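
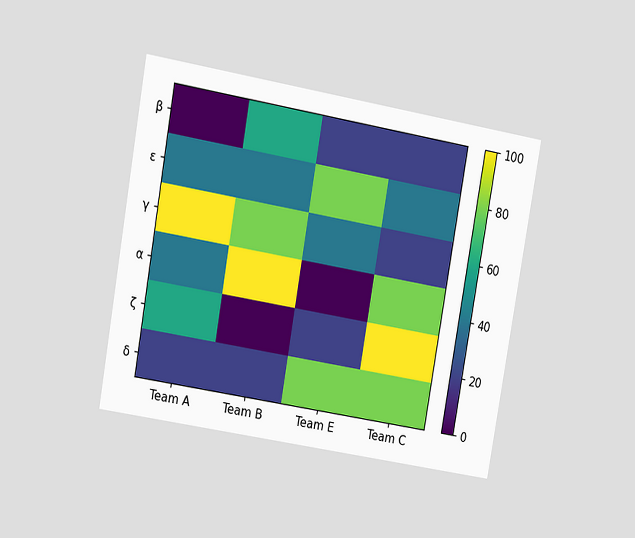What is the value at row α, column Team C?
The chart is tilted about 10° clockwise and viewed at a slight angle. Matching cell (α, Team C) against the colorbar gives 80.

80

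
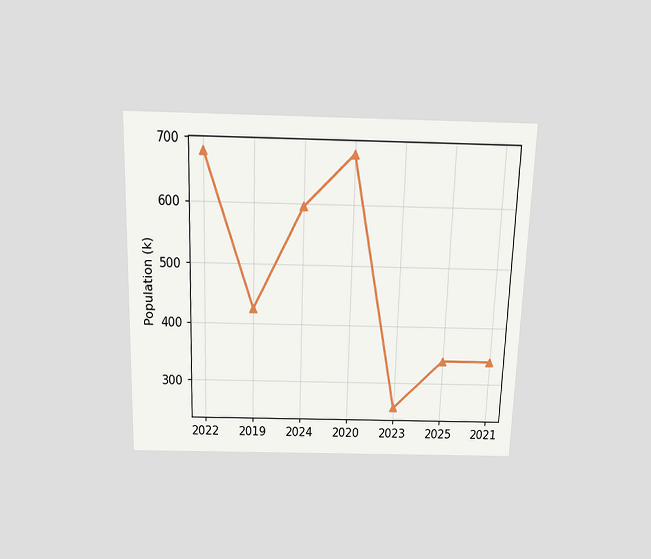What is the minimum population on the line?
255k

The chart is viewed slightly from above. The lowest point is at 2023, and reading across to the y-axis gives 255k.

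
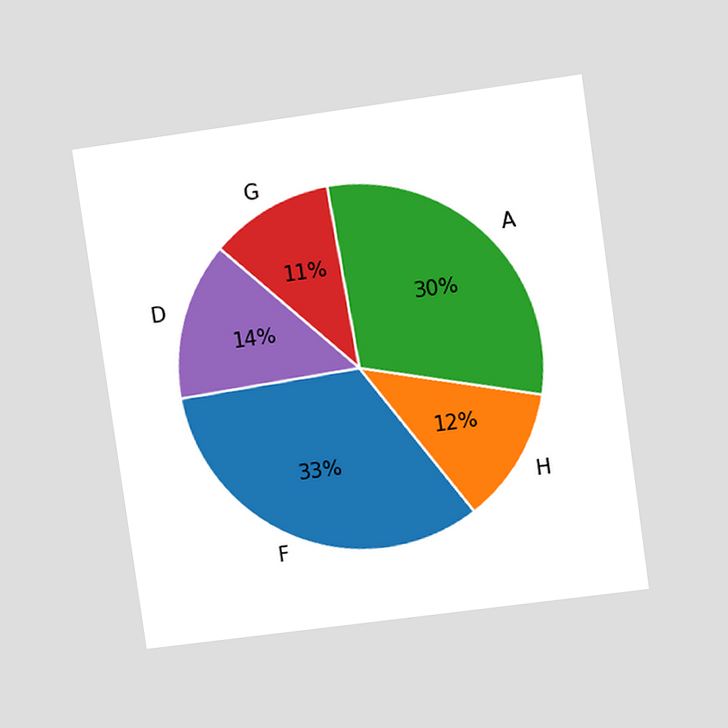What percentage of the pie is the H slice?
12%

The chart is tilted about 8° counter-clockwise and viewed at a slight angle. The H slice takes up 12% of the pie.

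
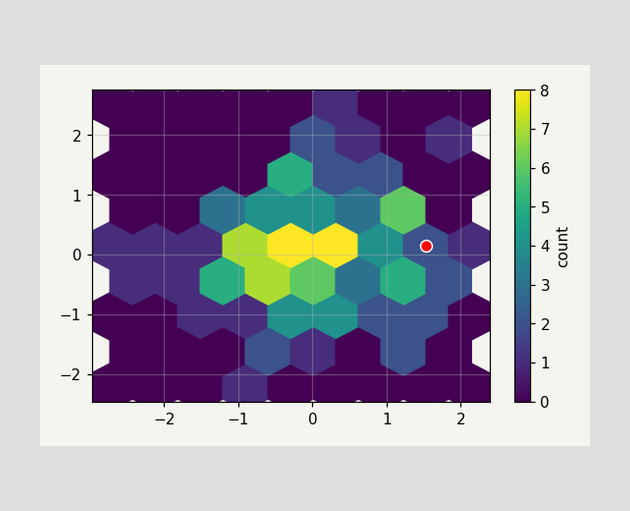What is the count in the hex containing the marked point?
The marked hex reads 2 on the colorbar.

2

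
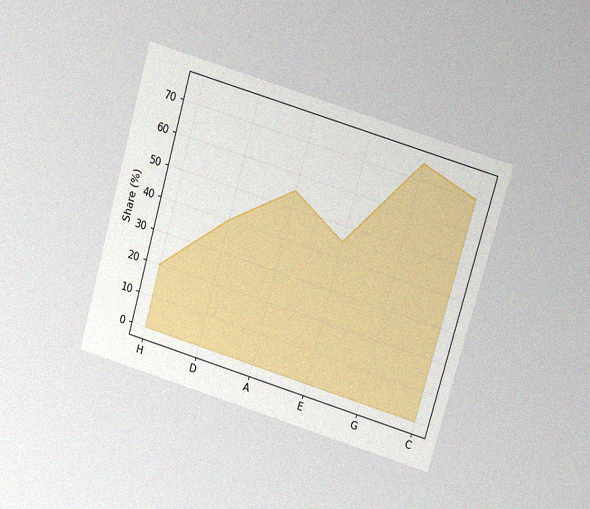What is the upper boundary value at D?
40%

The chart is tilted about 16° clockwise and viewed slightly from above, with some photo noise. At D the upper boundary is at 40%.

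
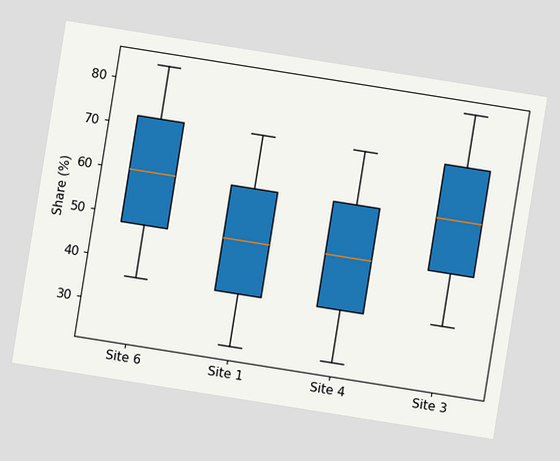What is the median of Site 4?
48%

The chart is tilted about 9° clockwise. The median line in the Site 4 box sits at 48%.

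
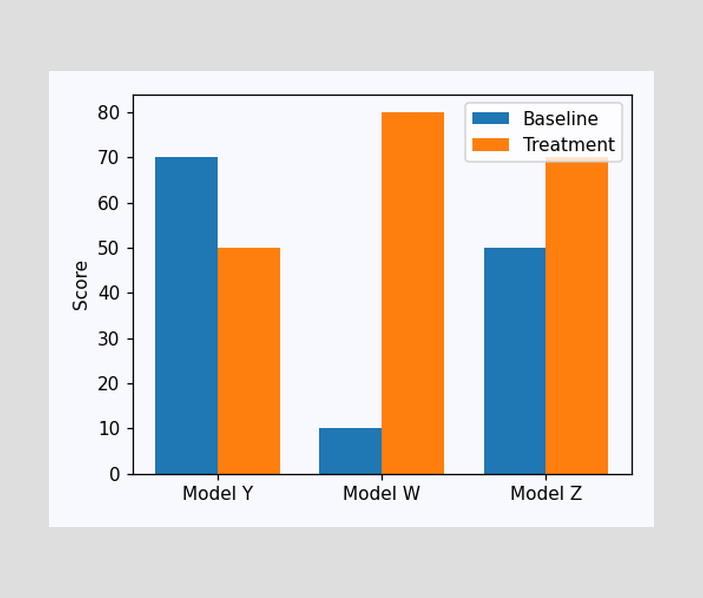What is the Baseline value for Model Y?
The Baseline bar at Model Y reaches 70 on the y-axis.

70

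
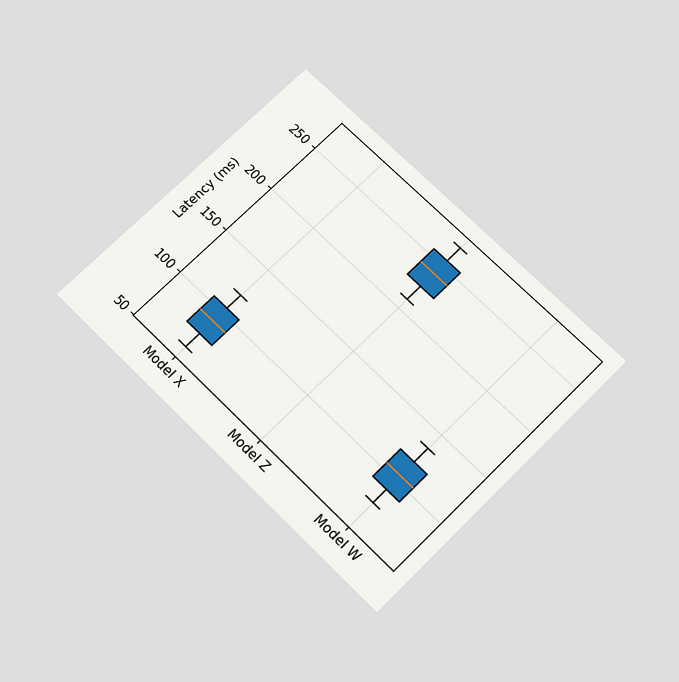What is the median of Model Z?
240ms

The chart is tilted about 45° clockwise and viewed slightly from below. The median line in the Model Z box sits at 240ms.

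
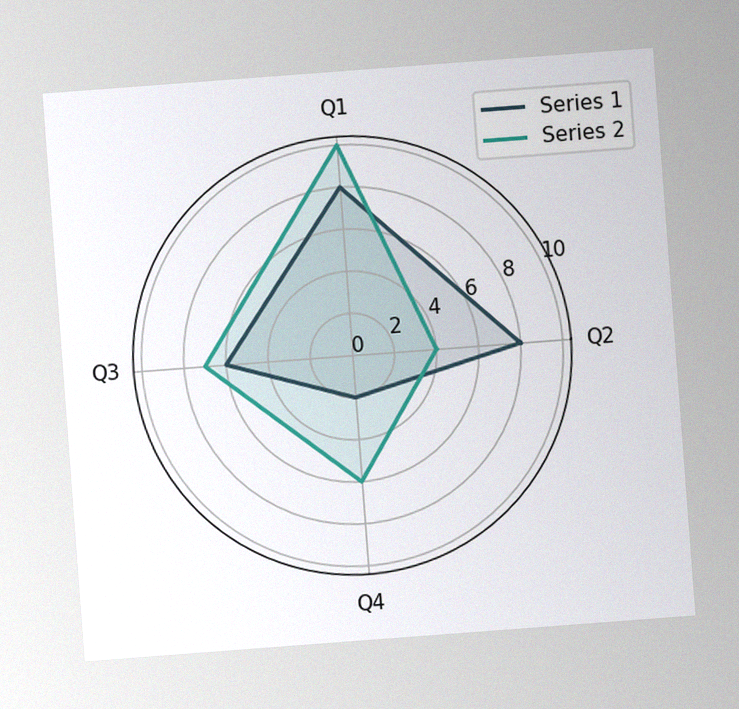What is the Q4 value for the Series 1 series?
2

The chart is tilted about 4° counter-clockwise, with some photo noise. On the Q4 axis, Series 1 reaches 2.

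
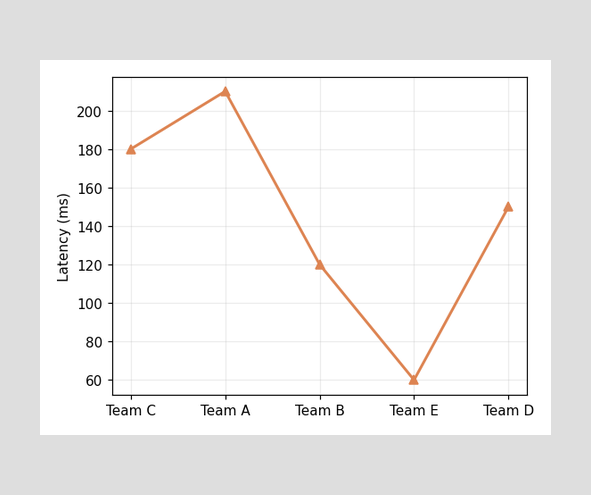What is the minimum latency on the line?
The lowest point is at Team E, and reading across to the y-axis gives 60ms.

60ms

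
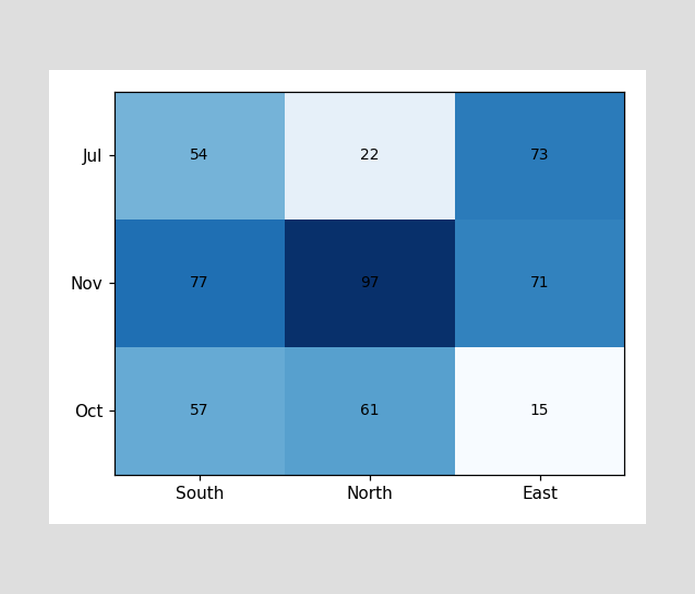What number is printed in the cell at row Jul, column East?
The (Jul, East) cell reads 73.

73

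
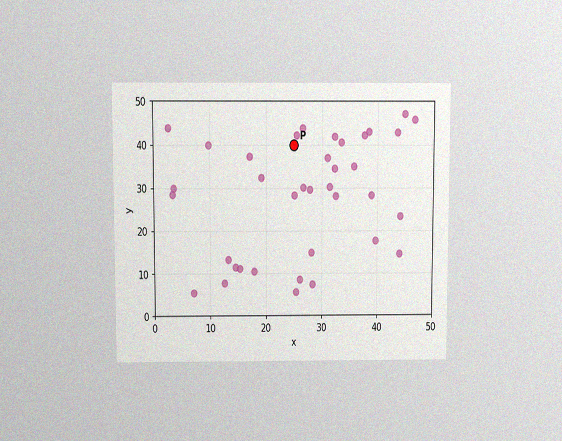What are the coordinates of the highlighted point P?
(25, 40)

The chart is viewed slightly from above, with some photo noise. Following the gridlines from P to each axis, P sits at (25, 40).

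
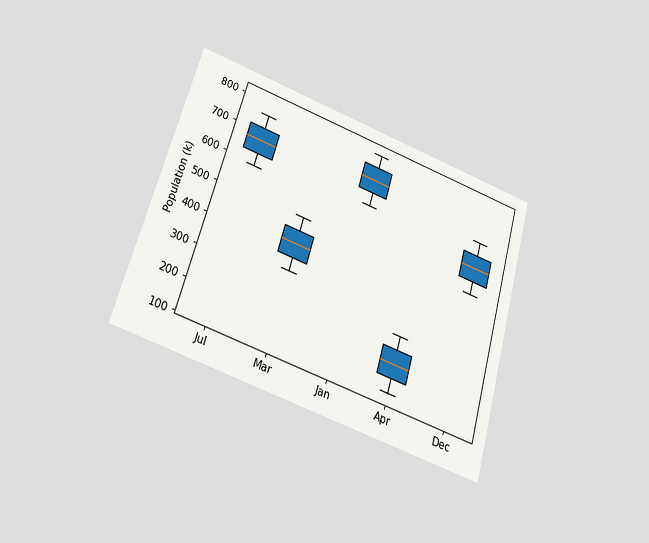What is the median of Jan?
The chart is tilted about 16° clockwise and viewed slightly from below. The median line in the Jan box sits at 714k.

714k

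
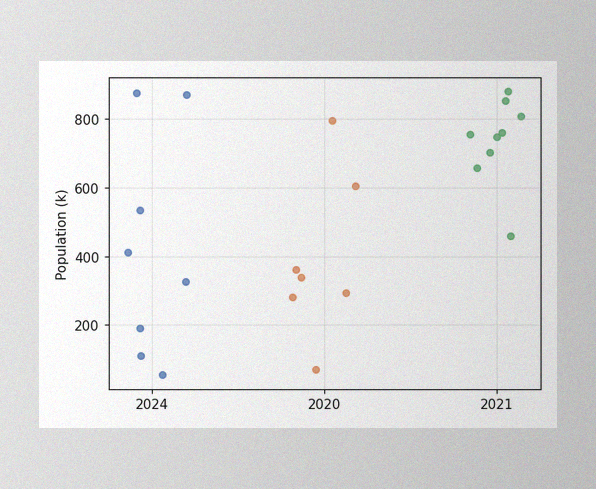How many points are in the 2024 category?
The image has some photo noise and uneven lighting. Counting the markers in the 2024 column gives 8.

8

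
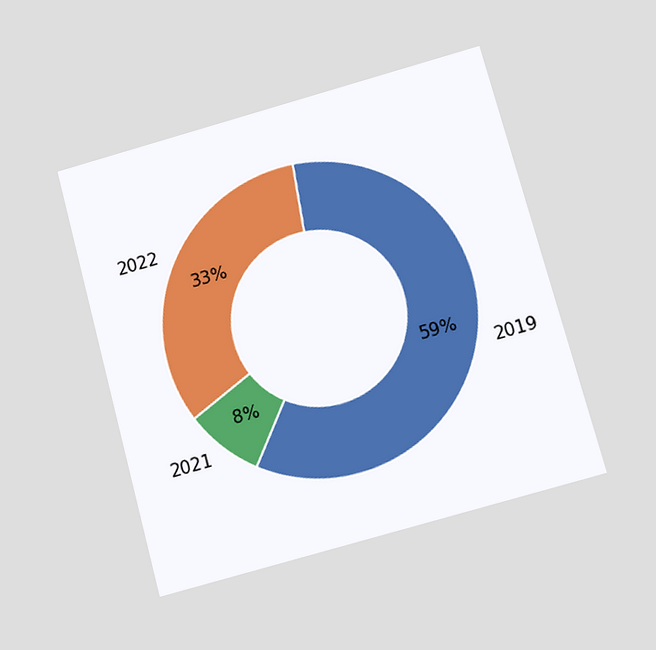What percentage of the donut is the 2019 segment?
The chart is tilted about 15° counter-clockwise and viewed slightly from below. The 2019 segment takes up 59% of the ring.

59%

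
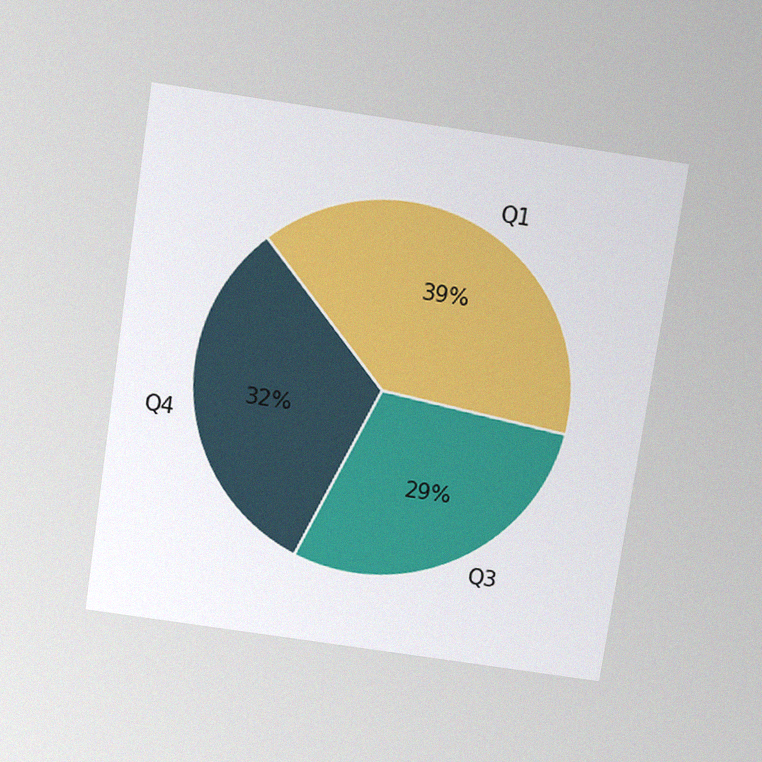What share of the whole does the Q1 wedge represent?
39%

The chart is tilted about 8° clockwise and viewed slightly from above, with some photo noise. The Q1 slice takes up 39% of the pie.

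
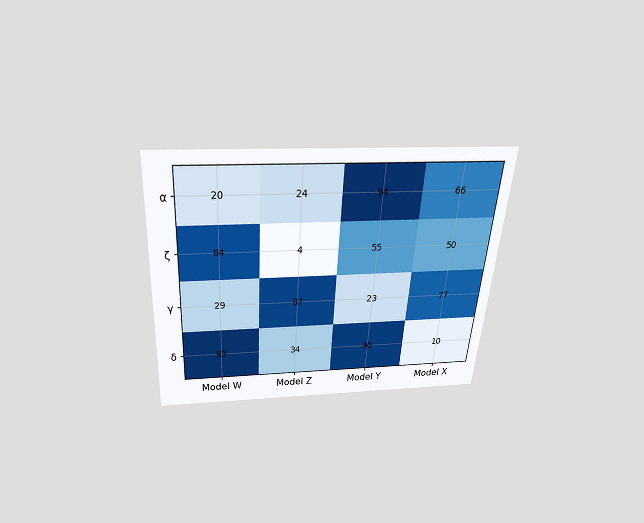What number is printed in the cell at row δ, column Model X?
The chart is tilted about 4° clockwise and viewed slightly from above. The (δ, Model X) cell reads 10.

10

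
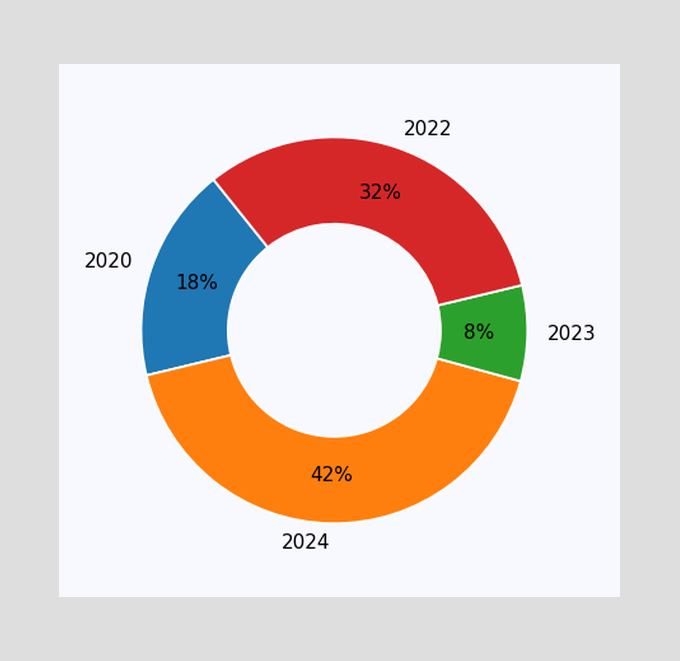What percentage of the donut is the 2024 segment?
The 2024 segment takes up 42% of the ring.

42%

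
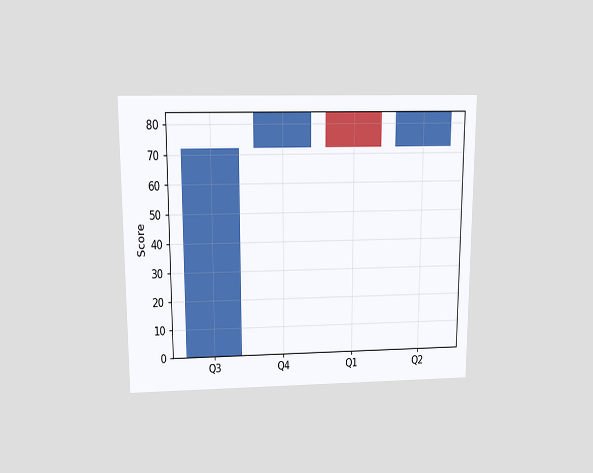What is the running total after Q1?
The chart is viewed slightly from above. After Q1 the running total reaches 72.

72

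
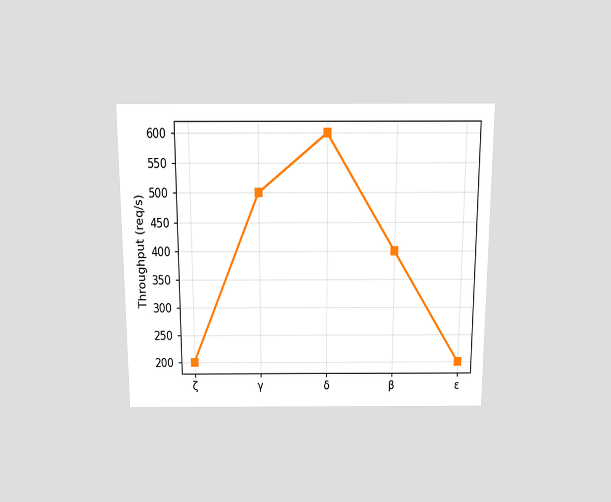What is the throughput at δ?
600req/s

The chart is viewed slightly from above. At δ, the line is at 600req/s.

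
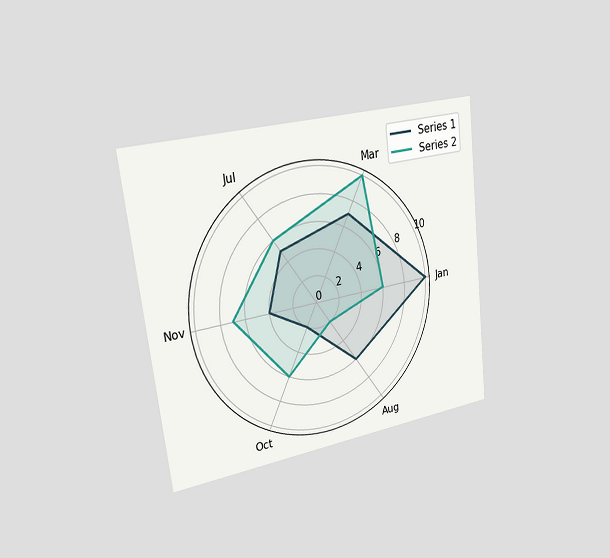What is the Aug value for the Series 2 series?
The chart is tilted about 7° counter-clockwise and viewed slightly from the left. On the Aug axis, Series 2 reaches 2.

2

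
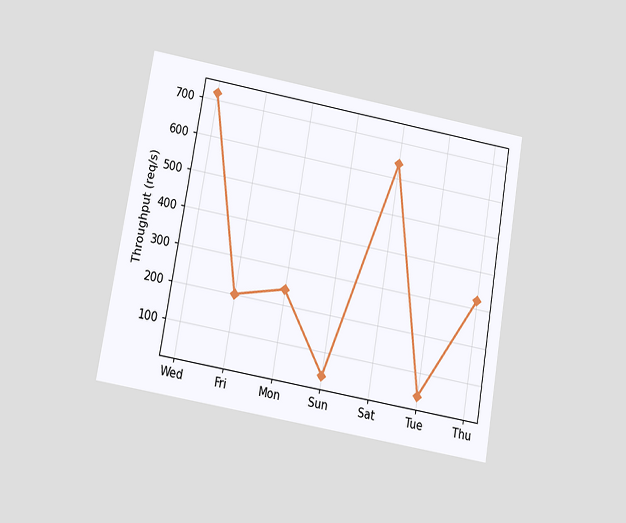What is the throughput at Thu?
The chart is tilted about 10° clockwise and viewed slightly from below. At Thu, the line is at 320req/s.

320req/s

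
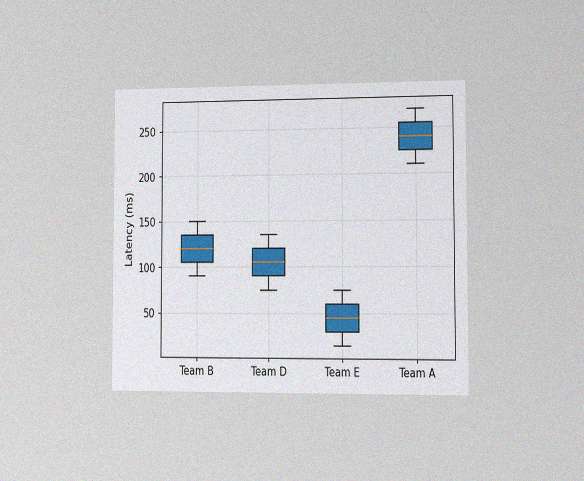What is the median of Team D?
The chart is viewed slightly from the right, with some photo noise. The median line in the Team D box sits at 105ms.

105ms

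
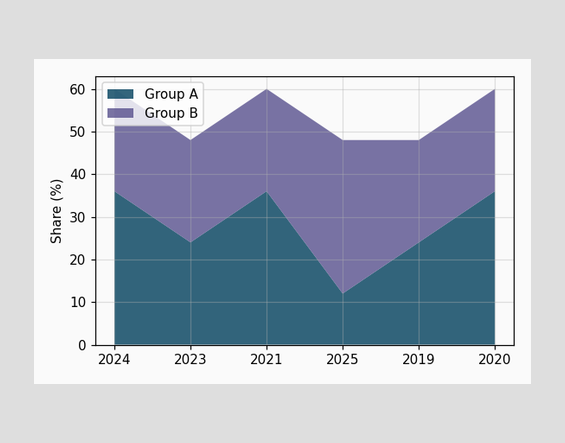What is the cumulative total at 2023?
48%

The stacked total at 2023 reaches 48%.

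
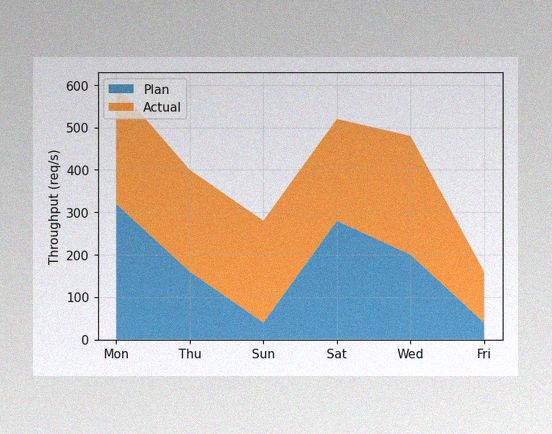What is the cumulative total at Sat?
520req/s

The image has some photo noise and uneven lighting. The stacked total at Sat reaches 520req/s.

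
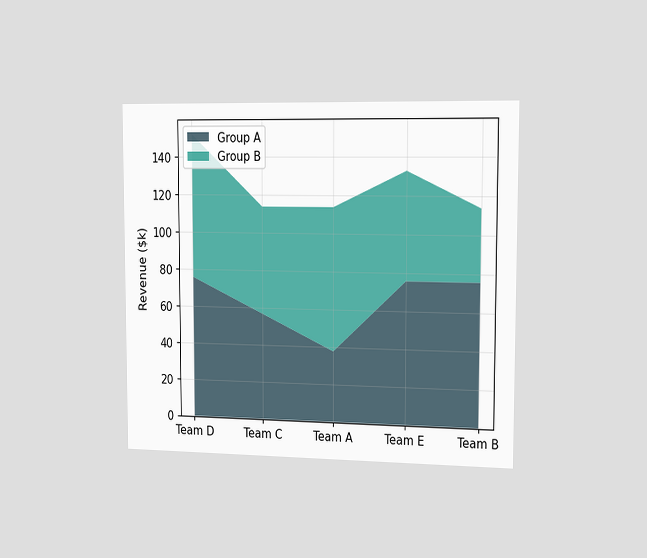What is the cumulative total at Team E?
$133k

The chart is viewed slightly from the right. The stacked total at Team E reaches $133k.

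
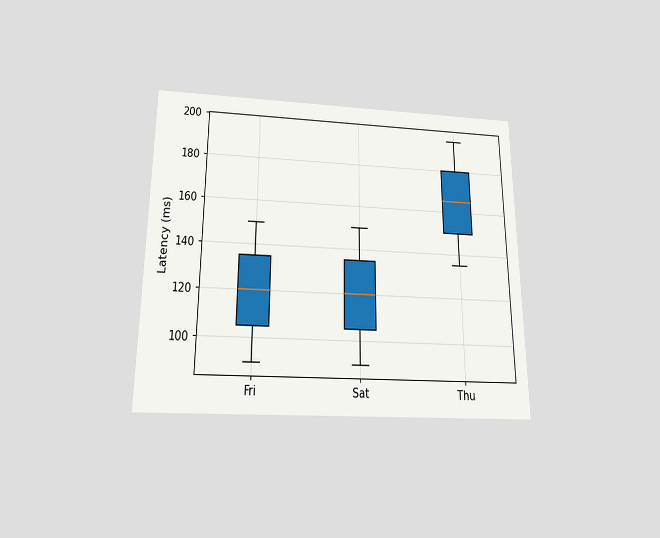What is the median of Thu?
The chart is viewed slightly from below. The median line in the Thu box sits at 165ms.

165ms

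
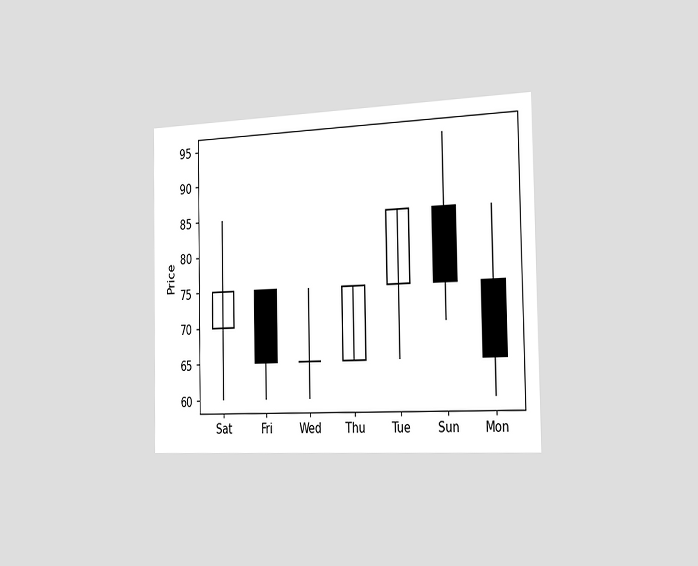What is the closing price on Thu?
The chart is viewed slightly from the right. The Thu candle closes at 75.

75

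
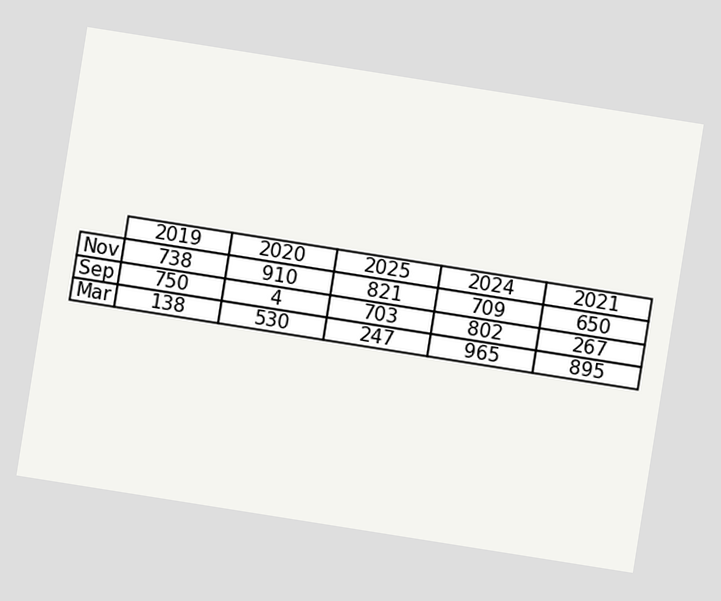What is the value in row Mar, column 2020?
530

The chart is tilted about 9° clockwise. The (Mar, 2020) cell reads 530.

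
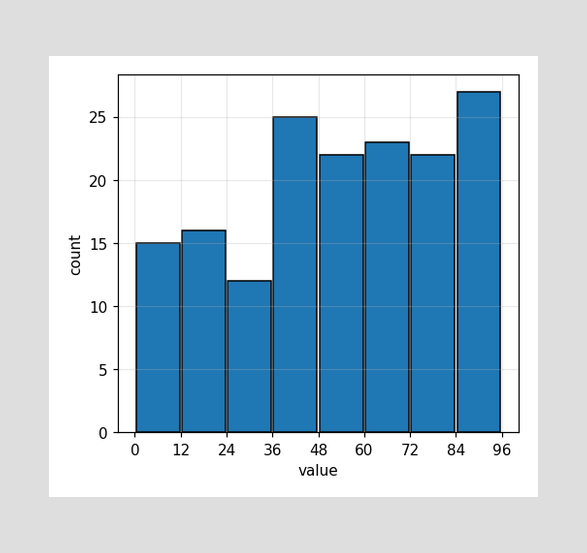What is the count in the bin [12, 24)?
16

The [12, 24) bin has height 16.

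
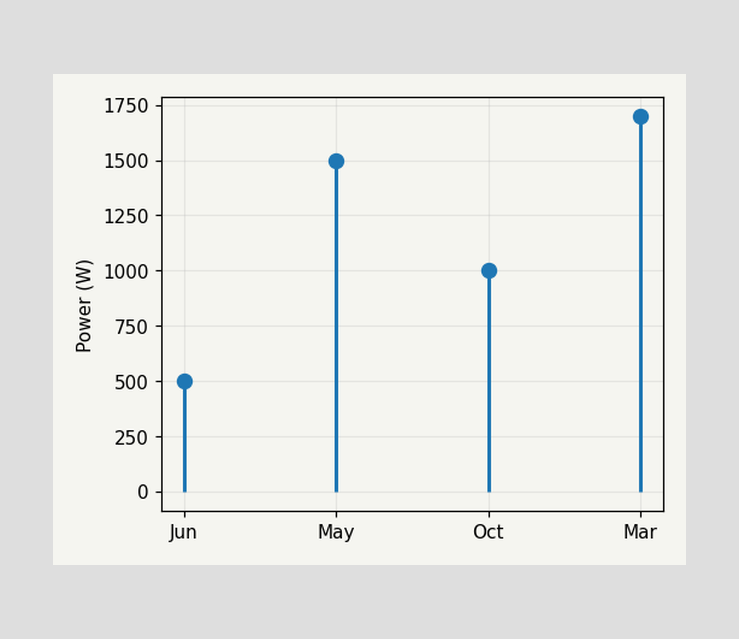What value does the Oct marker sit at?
1000W

The Oct marker sits at 1000W.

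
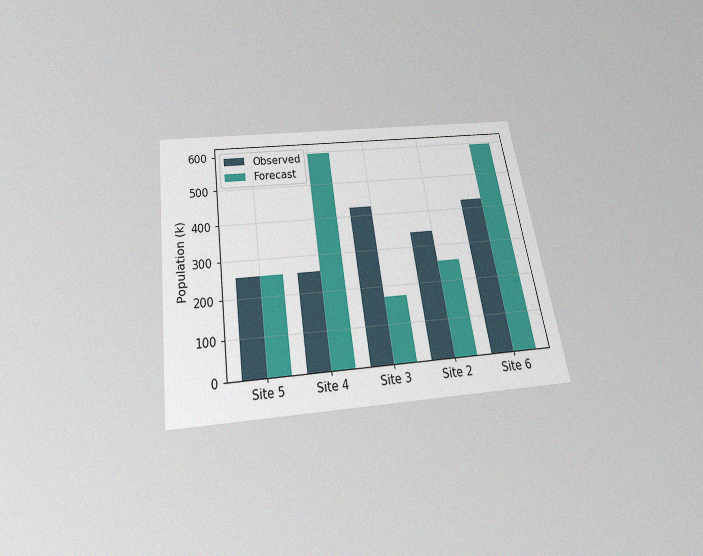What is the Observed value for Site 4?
The chart is tilted about 9° counter-clockwise and viewed slightly from below, with some photo noise. The Observed bar at Site 4 reaches 255k on the y-axis.

255k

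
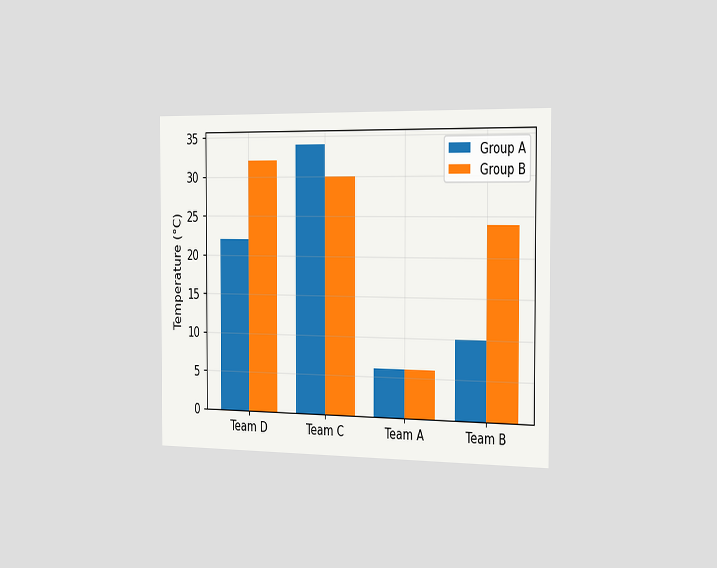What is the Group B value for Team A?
6°C

The chart is viewed slightly from the right. The Group B bar at Team A reaches 6°C on the y-axis.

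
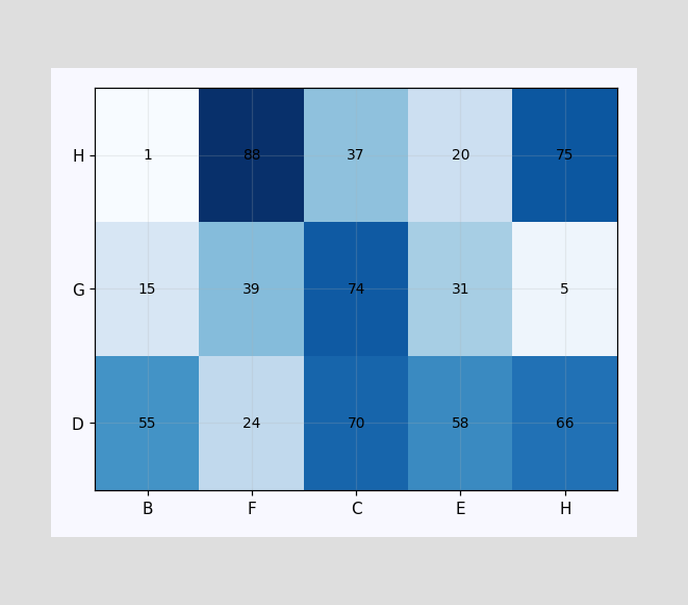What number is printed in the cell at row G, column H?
5

The (G, H) cell reads 5.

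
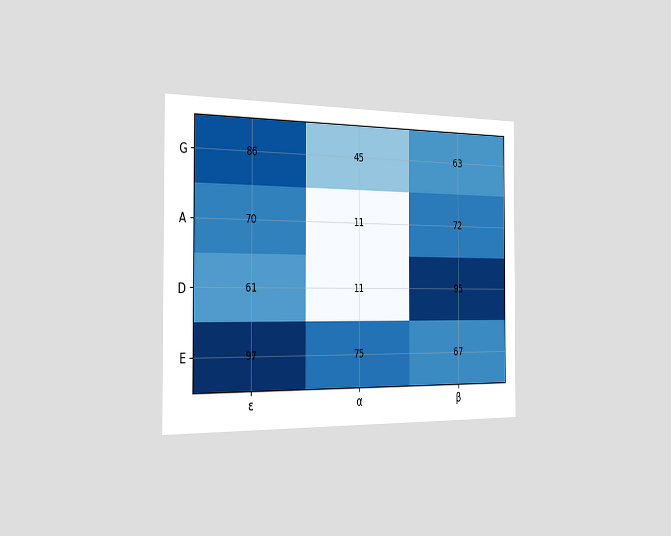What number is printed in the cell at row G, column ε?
86

The chart is viewed slightly from the left. The (G, ε) cell reads 86.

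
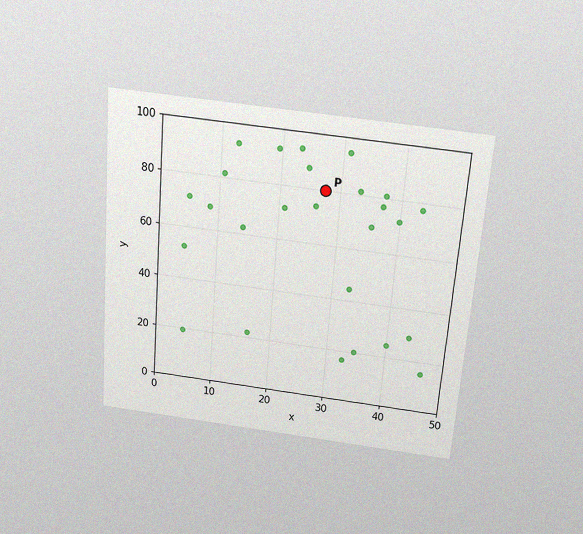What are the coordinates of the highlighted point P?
(27.5, 80)

The chart is tilted about 5° clockwise and viewed slightly from above, with some photo noise. Following the gridlines from P to each axis, P sits at (27.5, 80).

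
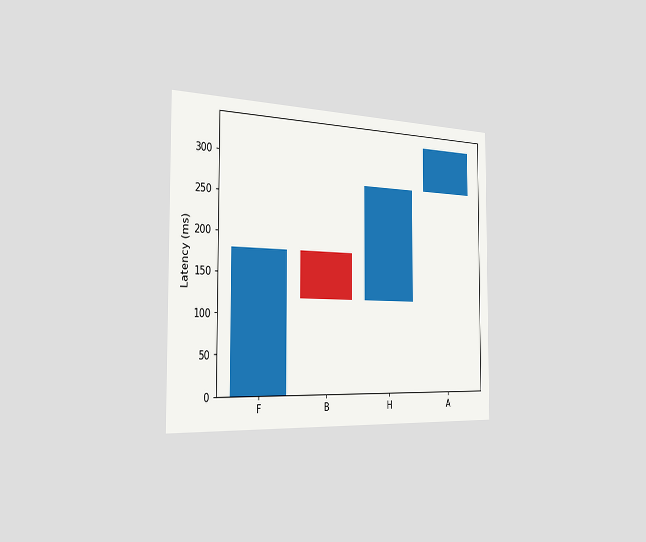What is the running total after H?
270ms

The chart is viewed slightly from the left. After H the running total reaches 270ms.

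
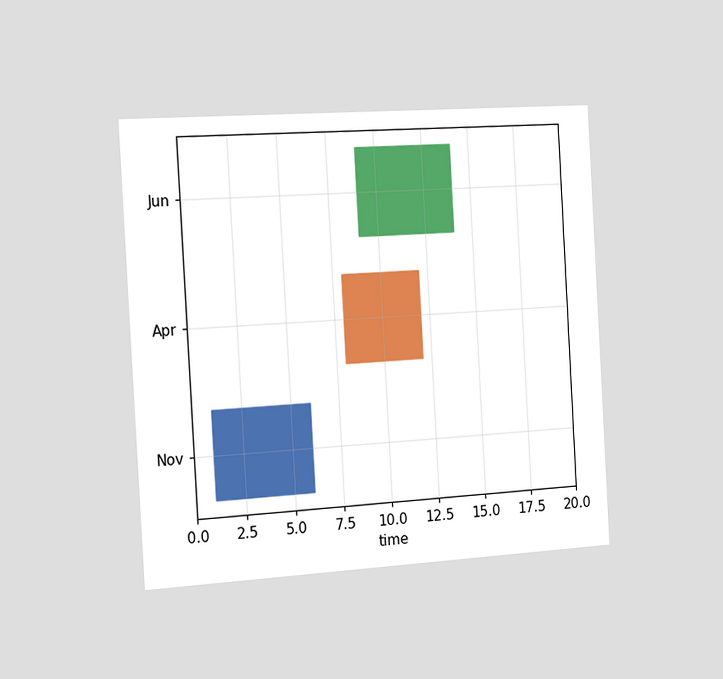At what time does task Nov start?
The chart is tilted about 3° counter-clockwise and viewed slightly from the left. The Nov bar begins at t=1.

1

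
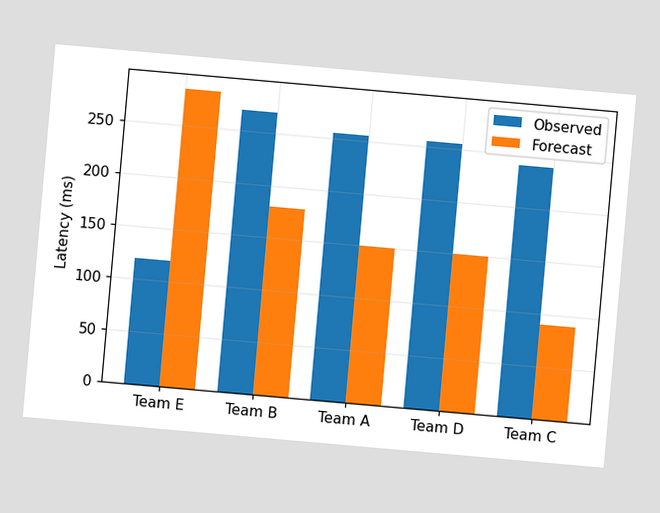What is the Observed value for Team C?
The chart is tilted about 5° clockwise. The Observed bar at Team C reaches 240ms on the y-axis.

240ms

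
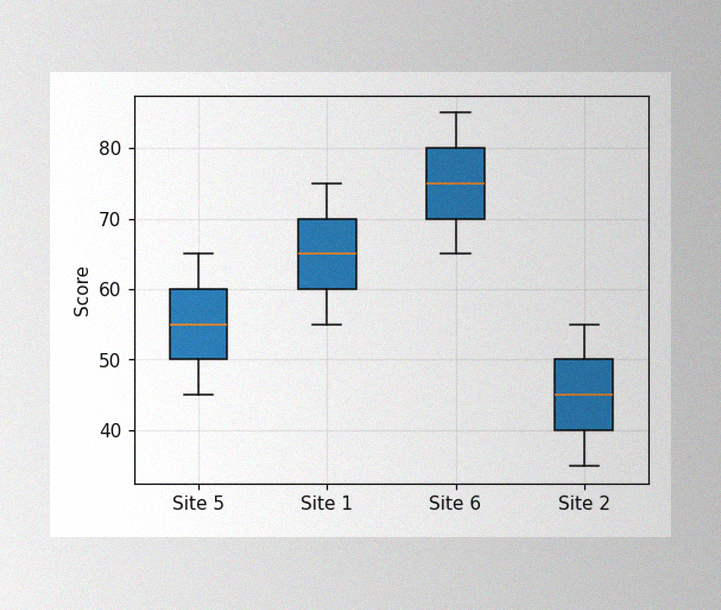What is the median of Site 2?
45

The image has some photo noise and uneven lighting. The median line in the Site 2 box sits at 45.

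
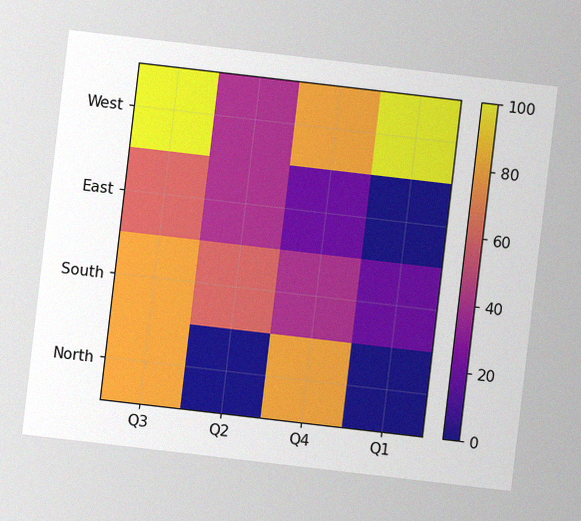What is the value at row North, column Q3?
The chart is tilted about 7° clockwise, with some photo noise. Matching cell (North, Q3) against the colorbar gives 80.

80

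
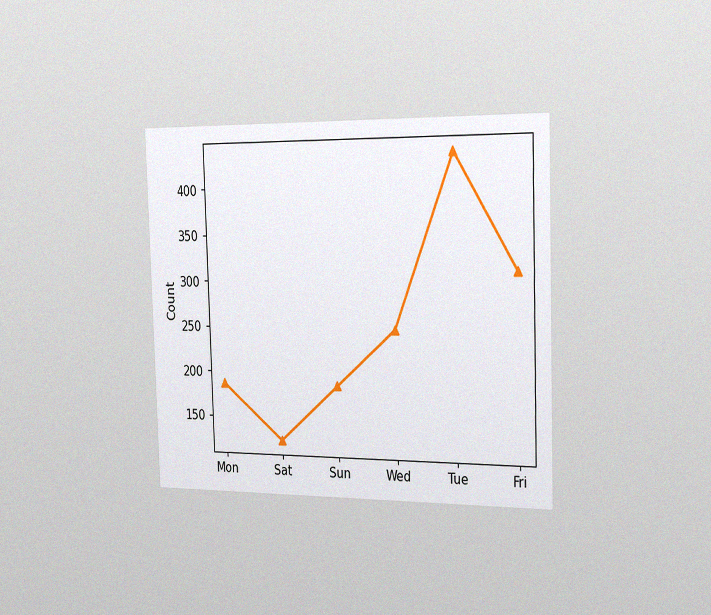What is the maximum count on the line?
434

The chart is viewed slightly from the right, with some photo noise. The highest point is at Tue, and reading across to the y-axis gives 434.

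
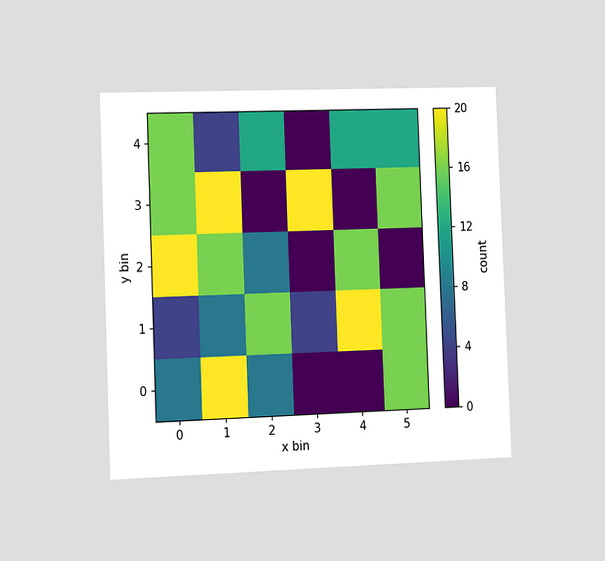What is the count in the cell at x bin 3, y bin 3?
20

The chart is tilted about 2° counter-clockwise and viewed slightly from the left. Matching the cell (3, 3) against the colorbar gives 20.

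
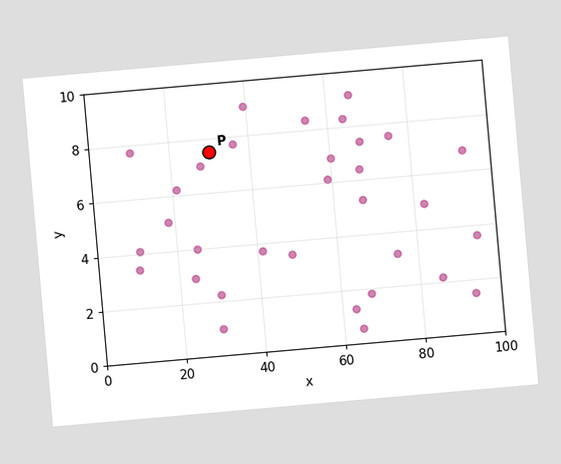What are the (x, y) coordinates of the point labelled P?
(30, 7.5)

The chart is tilted about 5° counter-clockwise. Following the gridlines from P to each axis, P sits at (30, 7.5).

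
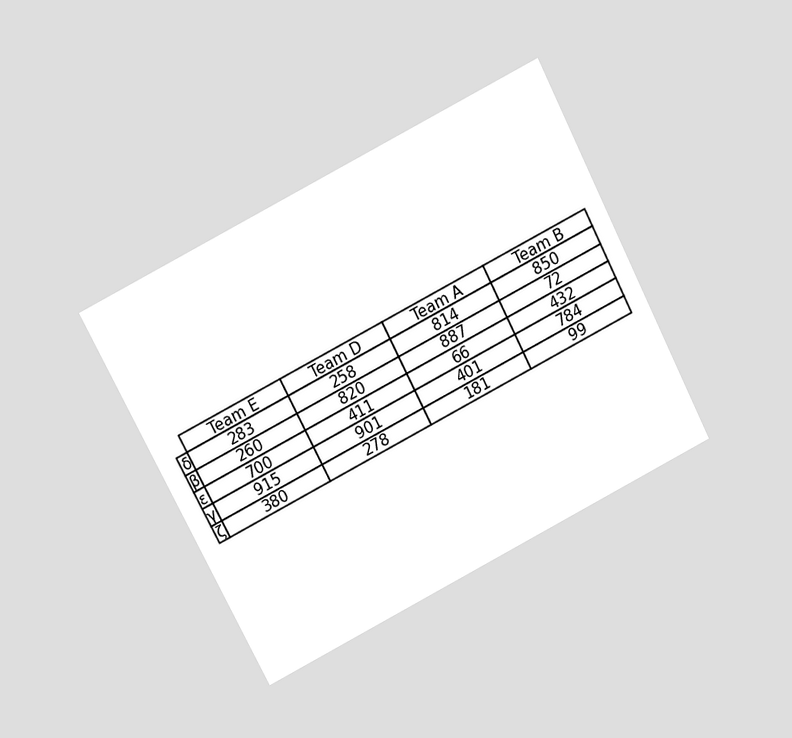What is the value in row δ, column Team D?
The chart is tilted about 27° counter-clockwise and viewed slightly from above. The (δ, Team D) cell reads 258.

258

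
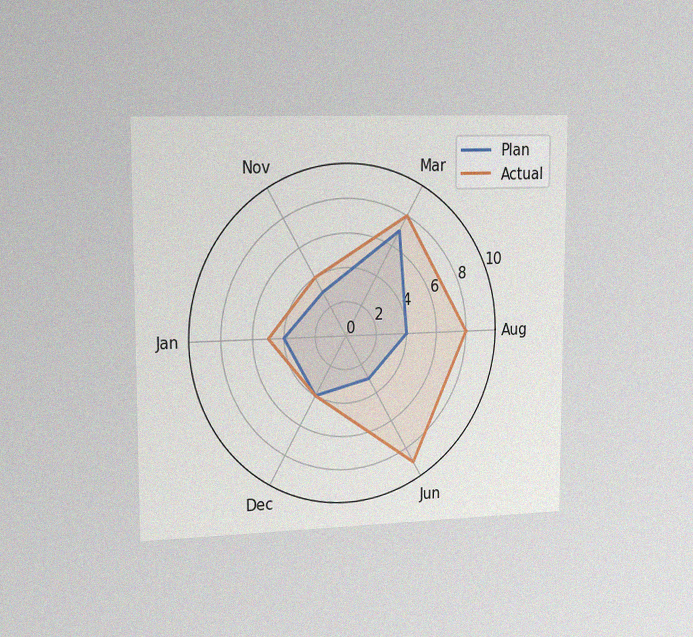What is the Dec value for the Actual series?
The chart is viewed slightly from the left, with some photo noise. On the Dec axis, Actual reaches 4.

4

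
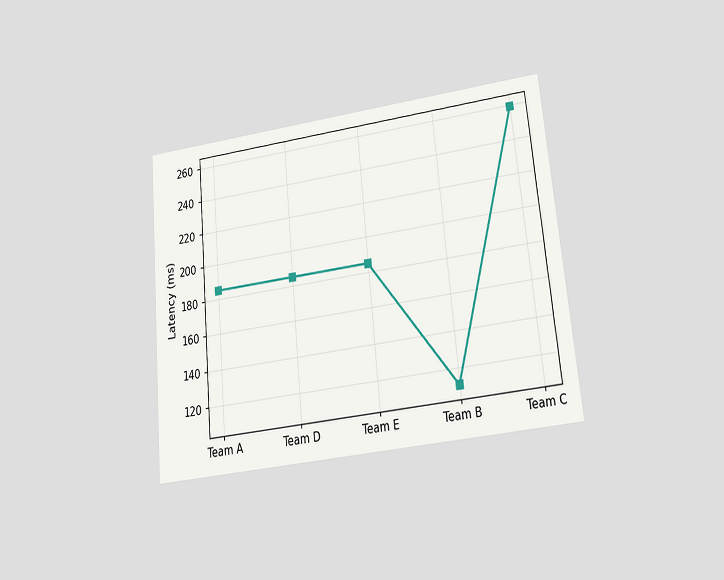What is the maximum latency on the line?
The chart is tilted about 5° counter-clockwise and viewed at a slight angle. The highest point is at Team C, and reading across to the y-axis gives 259ms.

259ms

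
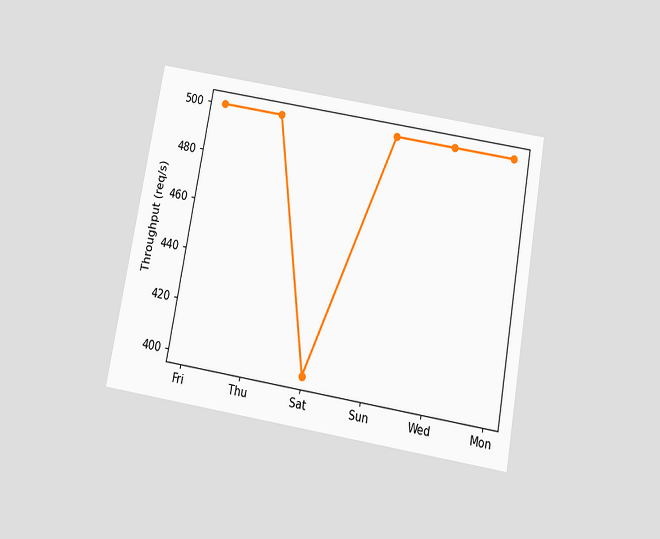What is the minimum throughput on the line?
The chart is tilted about 10° clockwise and viewed slightly from below. The lowest point is at Sat, and reading across to the y-axis gives 400req/s.

400req/s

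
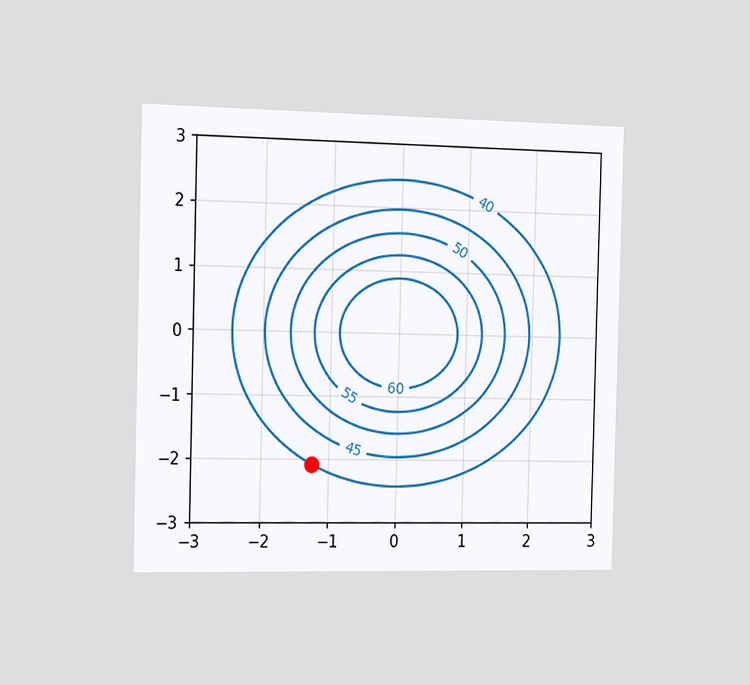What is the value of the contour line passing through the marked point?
The chart is viewed slightly from the left. The marked point sits on the contour labelled 40.

40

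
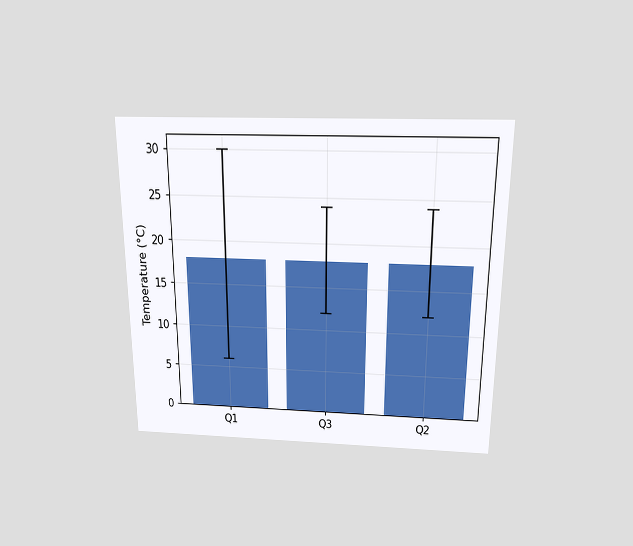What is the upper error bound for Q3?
The chart is viewed slightly from above. The Q3 bar's upper whisker reaches 24°C.

24°C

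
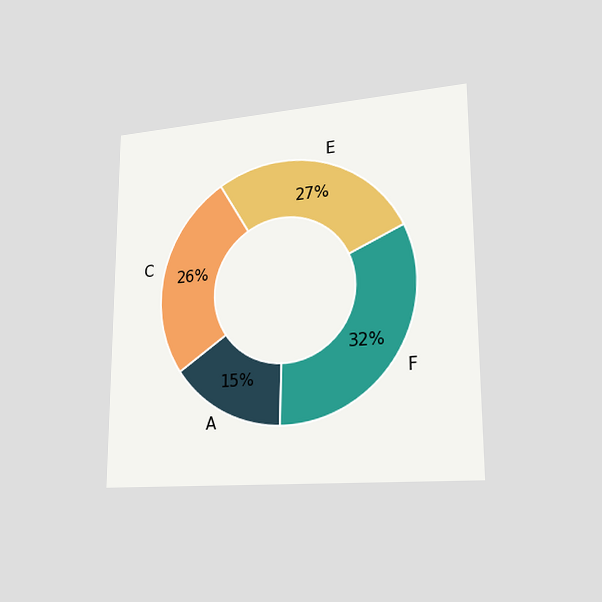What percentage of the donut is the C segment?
26%

The chart is viewed slightly from the right. The C segment takes up 26% of the ring.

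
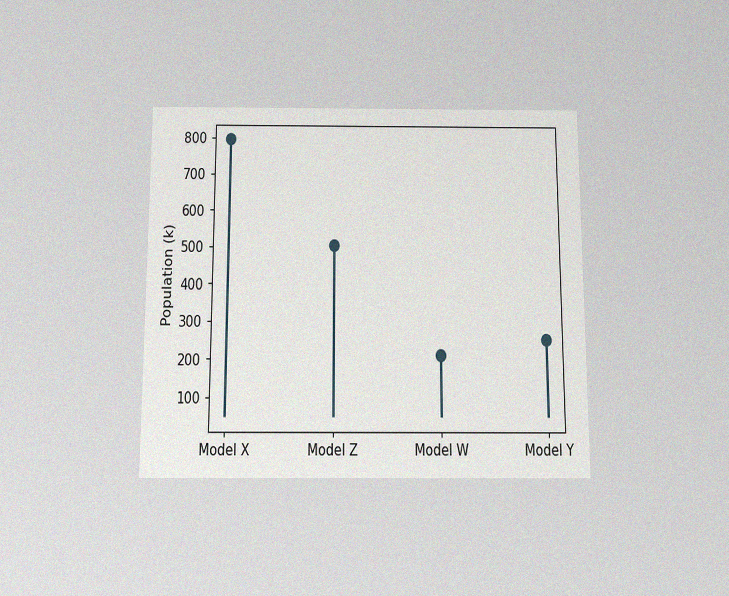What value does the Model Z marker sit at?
504k

The chart is viewed slightly from below, with some photo noise. The Model Z marker sits at 504k.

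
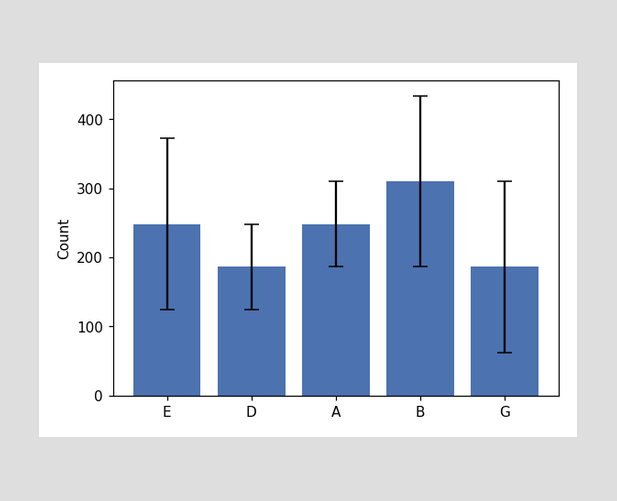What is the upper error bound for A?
The A bar's upper whisker reaches 310.

310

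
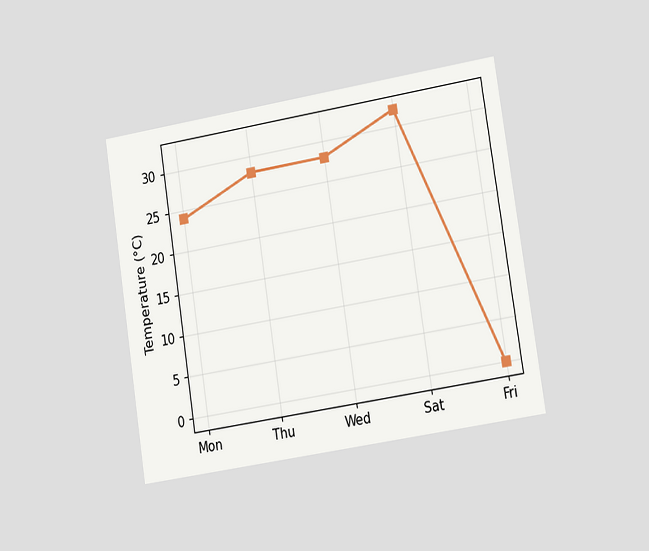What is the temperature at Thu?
The chart is tilted about 9° counter-clockwise and viewed slightly from the right. At Thu, the line is at 28°C.

28°C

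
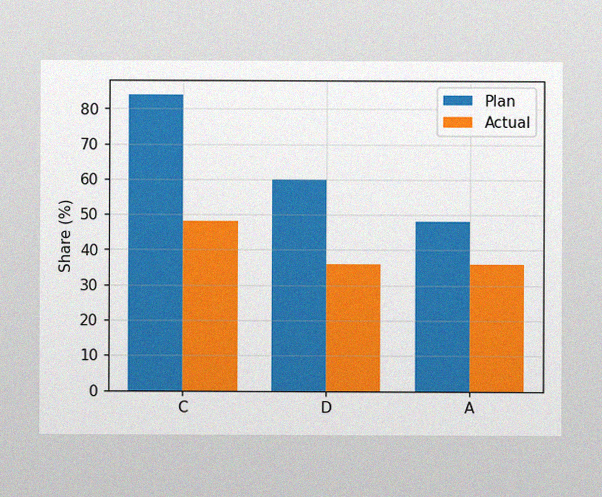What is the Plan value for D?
The image has some photo noise and uneven lighting. The Plan bar at D reaches 60% on the y-axis.

60%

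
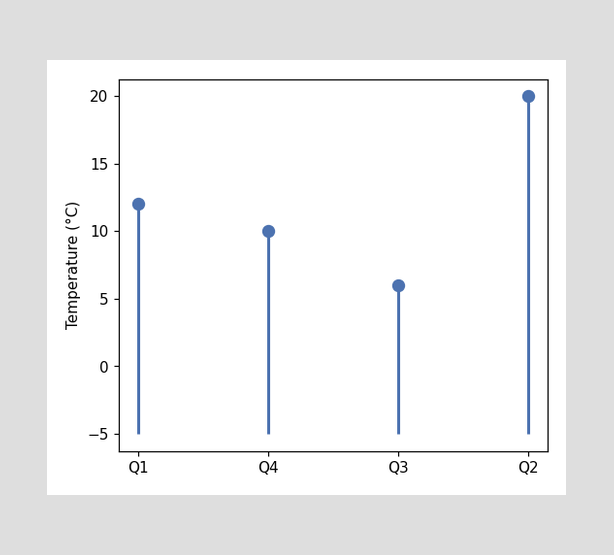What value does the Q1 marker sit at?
12°C

The Q1 marker sits at 12°C.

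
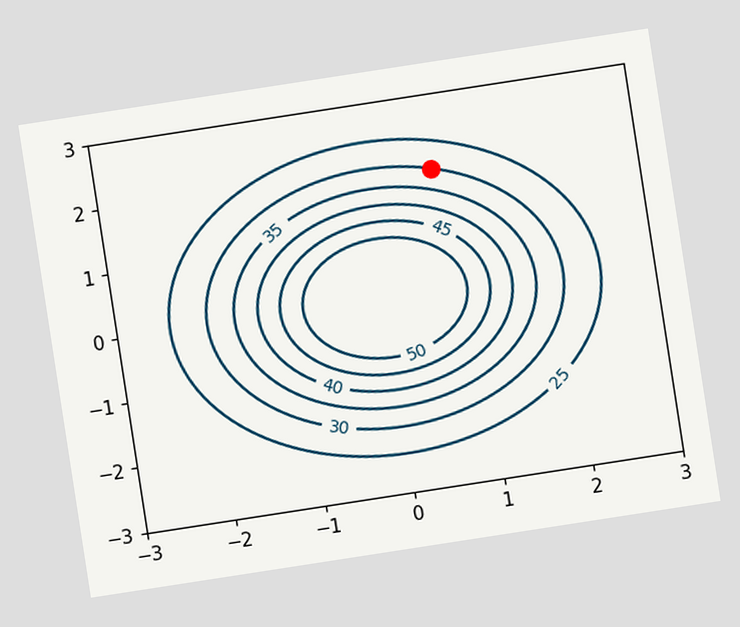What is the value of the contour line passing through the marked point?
The chart is tilted about 9° counter-clockwise. The marked point sits on the contour labelled 30.

30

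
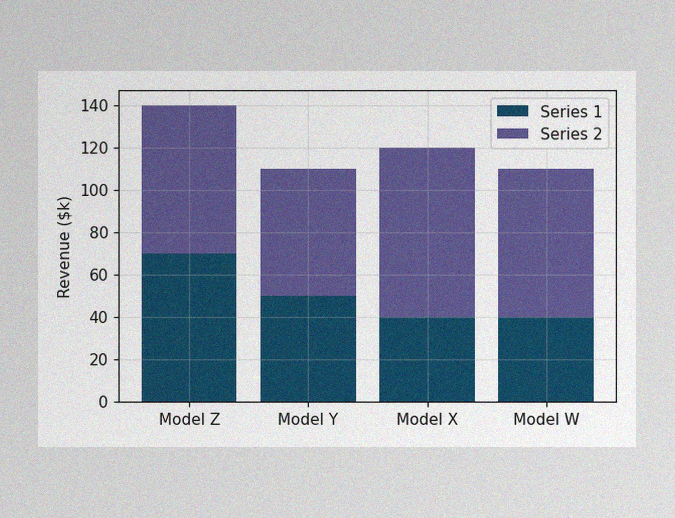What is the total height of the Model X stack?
The image has some photo noise and uneven lighting. The Model X stack's top reaches $120k on the y-axis.

$120k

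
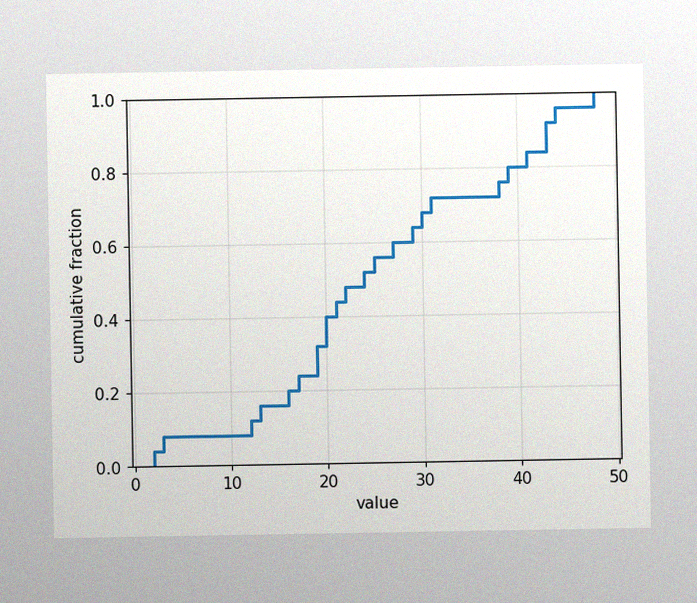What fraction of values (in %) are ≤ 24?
The image has some photo noise and uneven lighting. At x=24 the ECDF step is at 52%.

52%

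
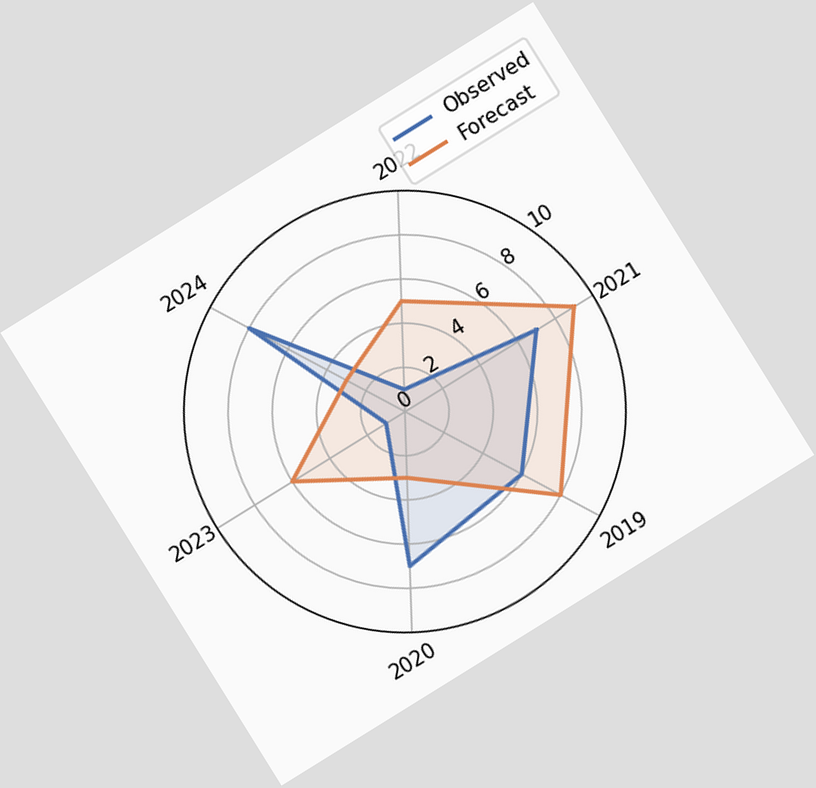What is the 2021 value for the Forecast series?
The chart is tilted about 32° counter-clockwise. On the 2021 axis, Forecast reaches 9.

9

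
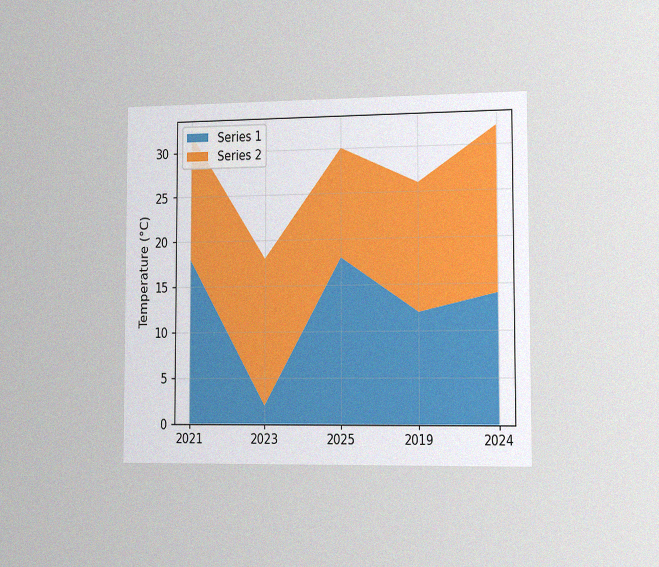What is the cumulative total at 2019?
The chart is viewed slightly from the right, with some photo noise. The stacked total at 2019 reaches 26°C.

26°C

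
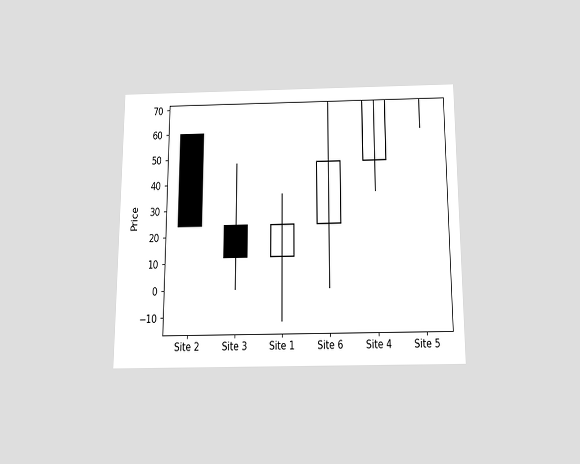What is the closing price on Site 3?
The chart is viewed slightly from below. The Site 3 candle closes at 12.

12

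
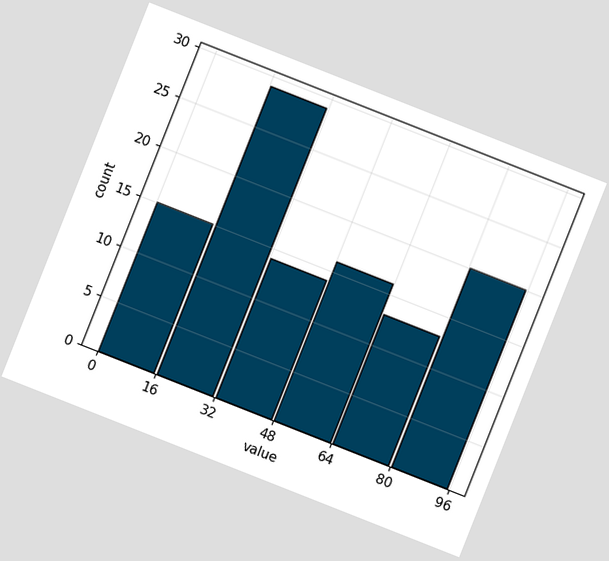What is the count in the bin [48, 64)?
16

The chart is tilted about 22° clockwise. The [48, 64) bin has height 16.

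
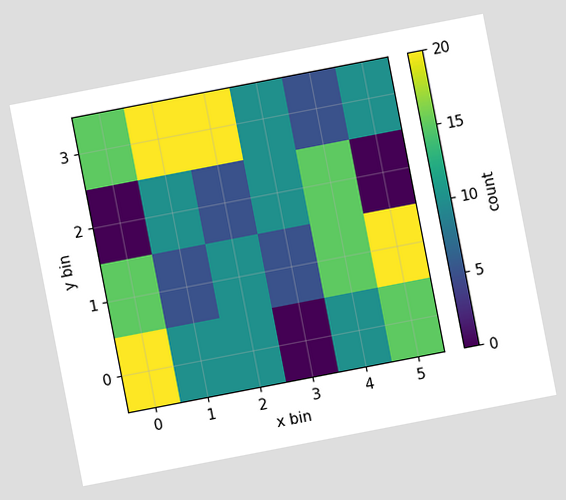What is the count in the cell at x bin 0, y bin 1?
The chart is tilted about 11° counter-clockwise. Matching the cell (0, 1) against the colorbar gives 15.

15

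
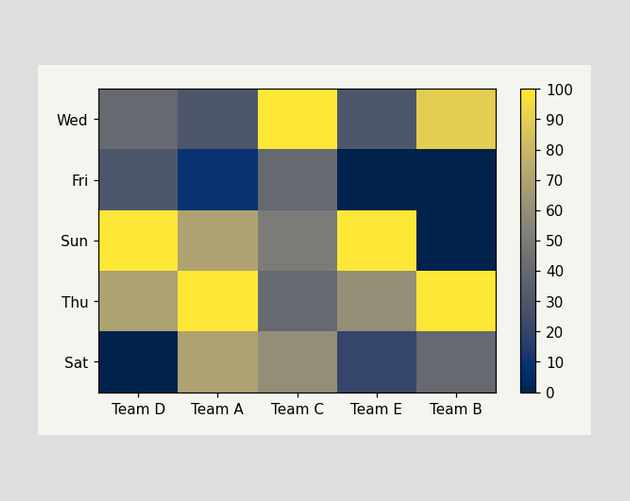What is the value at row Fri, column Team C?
40

Matching cell (Fri, Team C) against the colorbar gives 40.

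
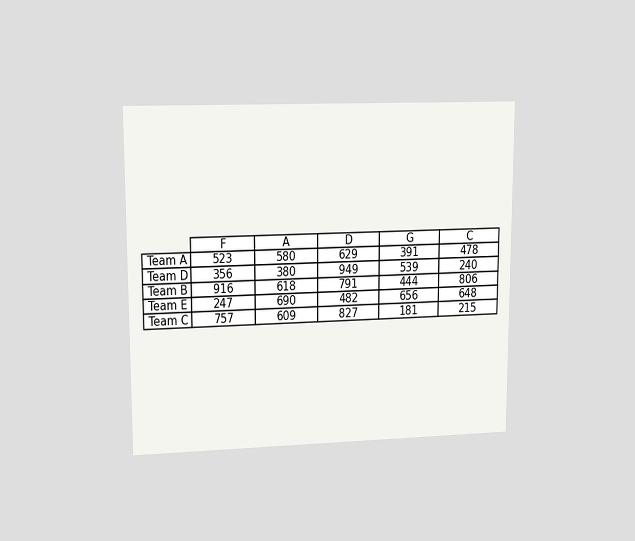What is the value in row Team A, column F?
The chart is viewed at a slight angle. The (Team A, F) cell reads 523.

523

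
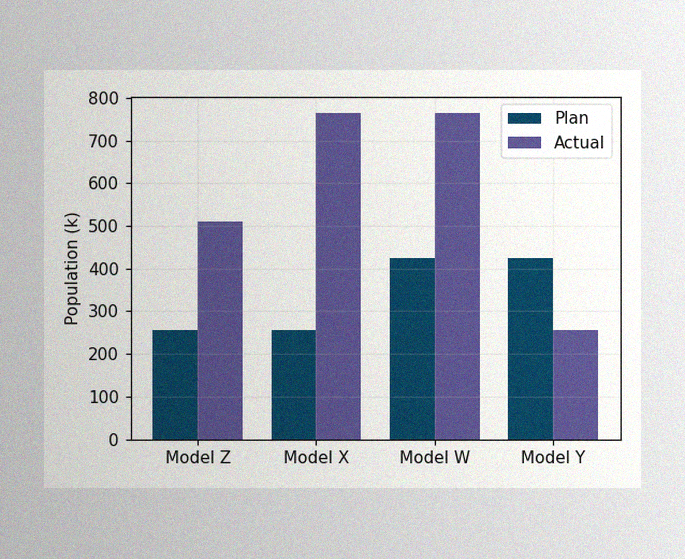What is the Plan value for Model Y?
The image has some photo noise and uneven lighting. The Plan bar at Model Y reaches 425k on the y-axis.

425k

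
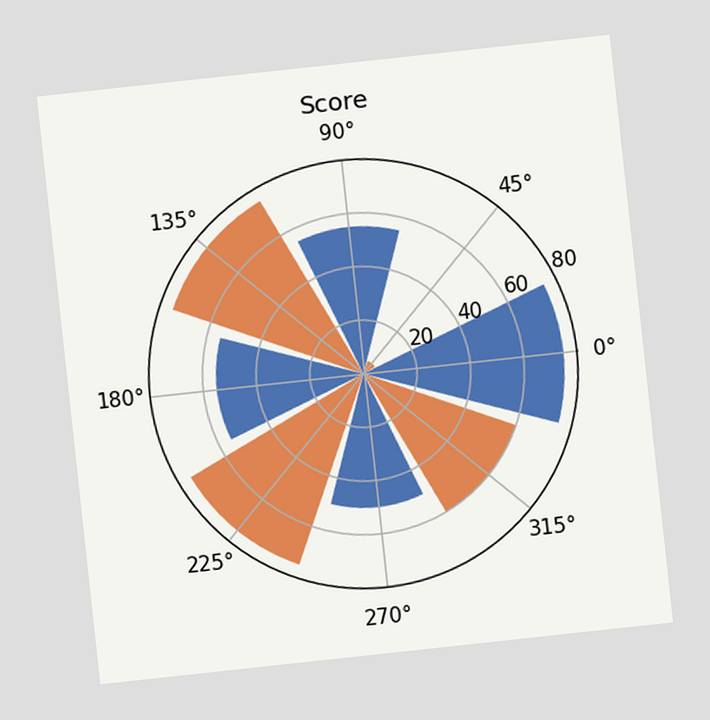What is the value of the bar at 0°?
75

The chart is tilted about 6° counter-clockwise. The bar at 0° reaches 75 on the radial axis.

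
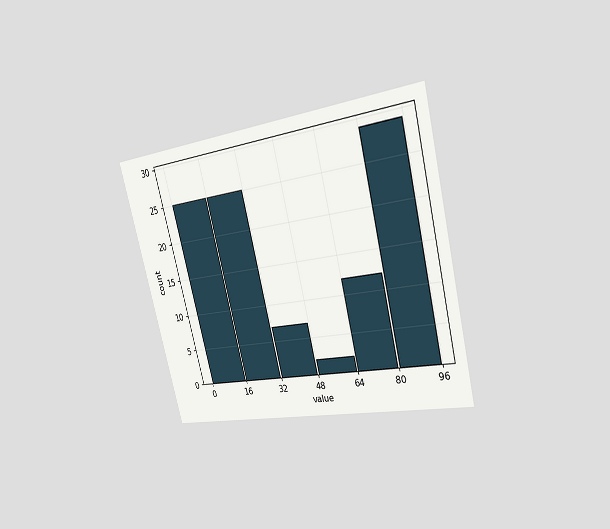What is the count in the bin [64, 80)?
The chart is tilted about 14° counter-clockwise and viewed slightly from the right. The [64, 80) bin has height 12.

12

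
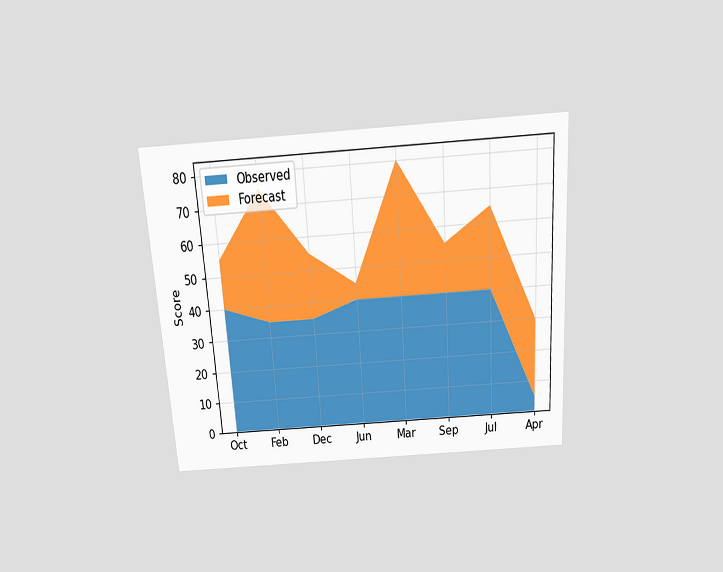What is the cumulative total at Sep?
The chart is tilted about 4° counter-clockwise and viewed slightly from above. The stacked total at Sep reaches 55.

55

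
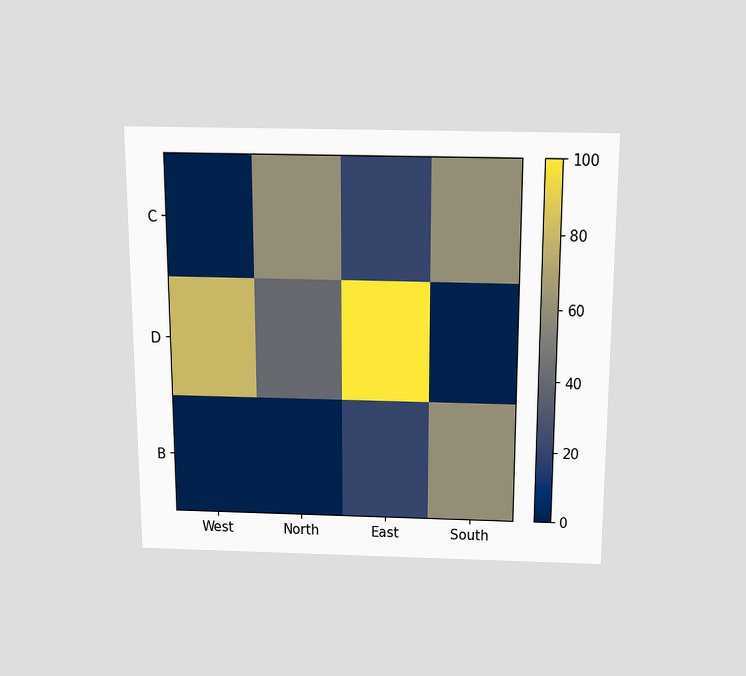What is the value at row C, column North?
The chart is viewed slightly from above. Matching cell (C, North) against the colorbar gives 60.

60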